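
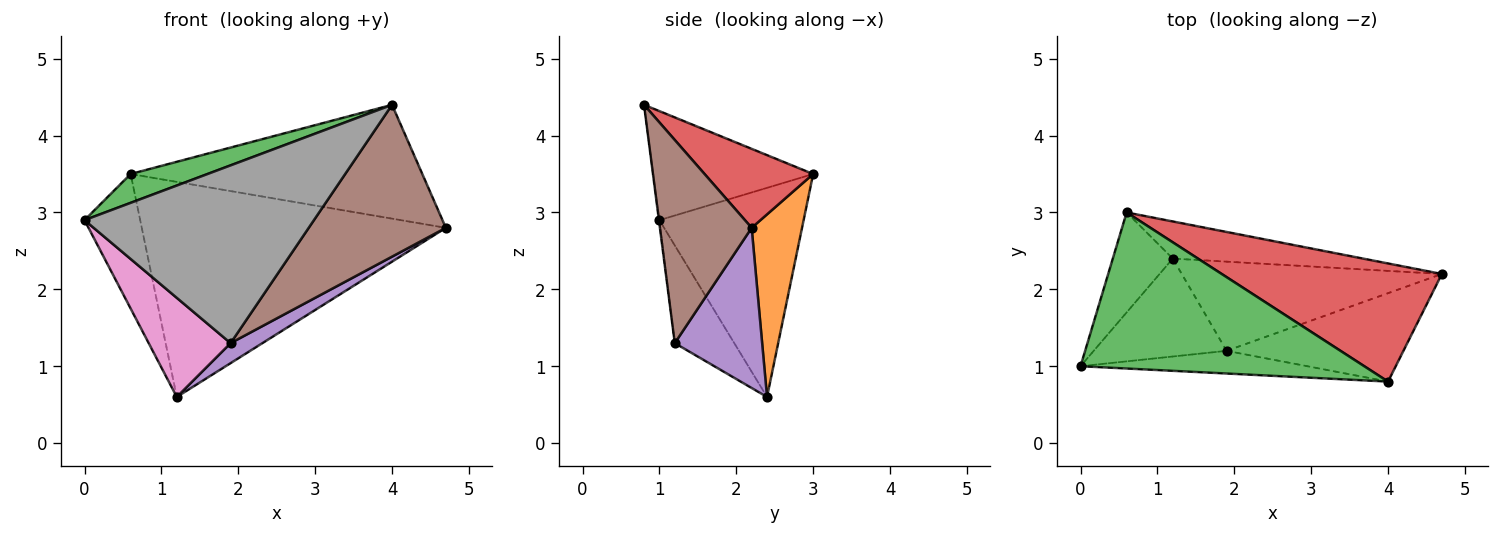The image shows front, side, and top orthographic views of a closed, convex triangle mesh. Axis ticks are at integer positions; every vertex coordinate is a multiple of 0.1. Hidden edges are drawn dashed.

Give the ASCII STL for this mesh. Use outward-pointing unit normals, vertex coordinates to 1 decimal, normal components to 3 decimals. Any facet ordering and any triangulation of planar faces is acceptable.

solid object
 facet normal -0.901 0.348 -0.258
  outer loop
   vertex 1.2 2.4 0.6
   vertex 0.0 1.0 2.9
   vertex 0.6 3.0 3.5
  endloop
 endfacet
 facet normal 0.161 0.973 -0.168
  outer loop
   vertex 1.2 2.4 0.6
   vertex 0.6 3.0 3.5
   vertex 4.7 2.2 2.8
  endloop
 endfacet
 facet normal -0.353 -0.170 0.920
  outer loop
   vertex 4.0 0.8 4.4
   vertex 0.6 3.0 3.5
   vertex 0.0 1.0 2.9
  endloop
 endfacet
 facet normal 0.250 0.672 0.697
  outer loop
   vertex 4.0 0.8 4.4
   vertex 4.7 2.2 2.8
   vertex 0.6 3.0 3.5
  endloop
 endfacet
 facet normal 0.515 -0.187 -0.836
  outer loop
   vertex 1.9 1.2 1.3
   vertex 1.2 2.4 0.6
   vertex 4.7 2.2 2.8
  endloop
 endfacet
 facet normal 0.501 -0.748 -0.436
  outer loop
   vertex 1.9 1.2 1.3
   vertex 4.7 2.2 2.8
   vertex 4.0 0.8 4.4
  endloop
 endfacet
 facet normal -0.459 -0.632 -0.624
  outer loop
   vertex 1.9 1.2 1.3
   vertex 0.0 1.0 2.9
   vertex 1.2 2.4 0.6
  endloop
 endfacet
 facet normal -0.002 -0.992 -0.127
  outer loop
   vertex 1.9 1.2 1.3
   vertex 4.0 0.8 4.4
   vertex 0.0 1.0 2.9
  endloop
 endfacet
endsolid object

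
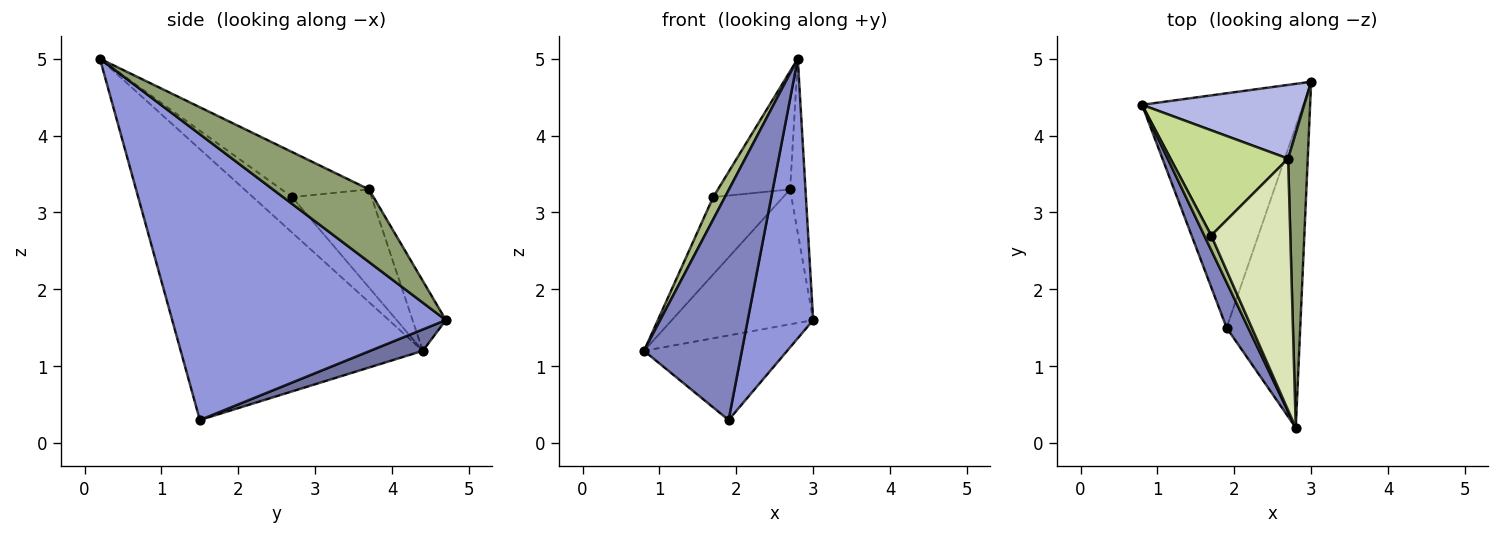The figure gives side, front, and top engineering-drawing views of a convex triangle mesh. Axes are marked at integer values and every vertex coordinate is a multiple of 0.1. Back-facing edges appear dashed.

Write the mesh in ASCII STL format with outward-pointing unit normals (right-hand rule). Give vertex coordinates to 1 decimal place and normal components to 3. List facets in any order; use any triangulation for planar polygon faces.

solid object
 facet normal 0.124 0.337 -0.933
  outer loop
   vertex 1.9 1.5 0.3
   vertex 0.8 4.4 1.2
   vertex 3.0 4.7 1.6
  endloop
 endfacet
 facet normal -0.925 -0.374 0.074
  outer loop
   vertex 1.9 1.5 0.3
   vertex 2.8 0.2 5.0
   vertex 0.8 4.4 1.2
  endloop
 endfacet
 facet normal 0.943 -0.226 -0.243
  outer loop
   vertex 1.9 1.5 0.3
   vertex 3.0 4.7 1.6
   vertex 2.8 0.2 5.0
  endloop
 endfacet
 facet normal -0.203 0.859 0.470
  outer loop
   vertex 2.7 3.7 3.3
   vertex 3.0 4.7 1.6
   vertex 0.8 4.4 1.2
  endloop
 endfacet
 facet normal 0.954 0.153 0.258
  outer loop
   vertex 2.7 3.7 3.3
   vertex 2.8 0.2 5.0
   vertex 3.0 4.7 1.6
  endloop
 endfacet
 facet normal -0.942 -0.282 0.184
  outer loop
   vertex 1.7 2.7 3.2
   vertex 0.8 4.4 1.2
   vertex 2.8 0.2 5.0
  endloop
 endfacet
 facet normal -0.558 0.491 0.669
  outer loop
   vertex 1.7 2.7 3.2
   vertex 2.7 3.7 3.3
   vertex 0.8 4.4 1.2
  endloop
 endfacet
 facet normal -0.458 0.378 0.805
  outer loop
   vertex 1.7 2.7 3.2
   vertex 2.8 0.2 5.0
   vertex 2.7 3.7 3.3
  endloop
 endfacet
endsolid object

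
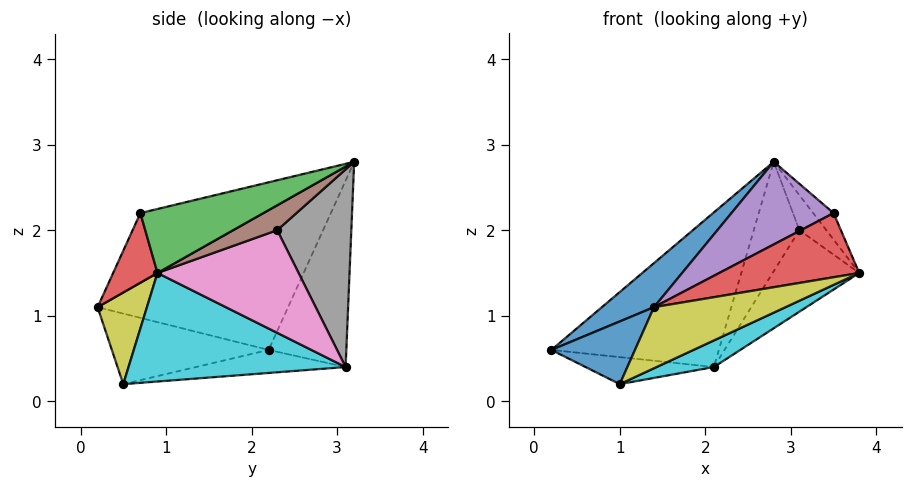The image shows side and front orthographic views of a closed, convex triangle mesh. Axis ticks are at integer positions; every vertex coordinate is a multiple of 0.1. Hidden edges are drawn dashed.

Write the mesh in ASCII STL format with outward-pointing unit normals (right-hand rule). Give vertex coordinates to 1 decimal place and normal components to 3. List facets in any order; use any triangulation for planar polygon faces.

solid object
 facet normal -0.600 -0.164 0.783
  outer loop
   vertex 1.4 0.2 1.1
   vertex 2.8 3.2 2.8
   vertex 0.2 2.2 0.6
  endloop
 endfacet
 facet normal -0.419 0.904 0.085
  outer loop
   vertex 2.1 3.1 0.4
   vertex 0.2 2.2 0.6
   vertex 2.8 3.2 2.8
  endloop
 endfacet
 facet normal 0.893 0.148 0.425
  outer loop
   vertex 3.5 0.7 2.2
   vertex 3.8 0.9 1.5
   vertex 2.8 3.2 2.8
  endloop
 endfacet
 facet normal 0.299 -0.944 -0.142
  outer loop
   vertex 3.5 0.7 2.2
   vertex 1.4 0.2 1.1
   vertex 3.8 0.9 1.5
  endloop
 endfacet
 facet normal -0.380 -0.315 0.869
  outer loop
   vertex 3.5 0.7 2.2
   vertex 2.8 3.2 2.8
   vertex 1.4 0.2 1.1
  endloop
 endfacet
 facet normal 0.824 0.504 -0.258
  outer loop
   vertex 3.1 2.3 2.0
   vertex 2.8 3.2 2.8
   vertex 3.8 0.9 1.5
  endloop
 endfacet
 facet normal 0.823 0.505 -0.262
  outer loop
   vertex 3.1 2.3 2.0
   vertex 3.8 0.9 1.5
   vertex 2.1 3.1 0.4
  endloop
 endfacet
 facet normal 0.822 0.506 -0.261
  outer loop
   vertex 3.1 2.3 2.0
   vertex 2.1 3.1 0.4
   vertex 2.8 3.2 2.8
  endloop
 endfacet
 facet normal 0.318 -0.848 -0.424
  outer loop
   vertex 1.0 0.5 0.2
   vertex 3.8 0.9 1.5
   vertex 1.4 0.2 1.1
  endloop
 endfacet
 facet normal 0.432 -0.114 -0.895
  outer loop
   vertex 1.0 0.5 0.2
   vertex 2.1 3.1 0.4
   vertex 3.8 0.9 1.5
  endloop
 endfacet
 facet normal -0.859 -0.458 0.229
  outer loop
   vertex 1.0 0.5 0.2
   vertex 1.4 0.2 1.1
   vertex 0.2 2.2 0.6
  endloop
 endfacet
 facet normal -0.173 0.148 -0.974
  outer loop
   vertex 1.0 0.5 0.2
   vertex 0.2 2.2 0.6
   vertex 2.1 3.1 0.4
  endloop
 endfacet
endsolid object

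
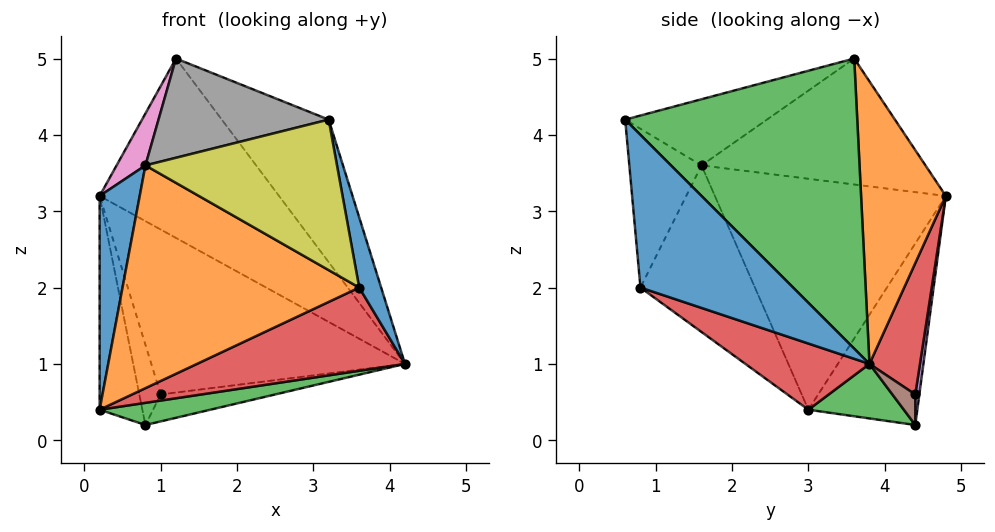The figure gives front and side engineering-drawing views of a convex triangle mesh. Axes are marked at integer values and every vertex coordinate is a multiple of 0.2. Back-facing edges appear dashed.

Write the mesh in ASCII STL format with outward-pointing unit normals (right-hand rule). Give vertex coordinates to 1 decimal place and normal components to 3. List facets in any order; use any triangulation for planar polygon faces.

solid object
 facet normal 0.976 -0.140 0.165
  outer loop
   vertex 3.6 0.8 2.0
   vertex 4.2 3.8 1.0
   vertex 3.2 0.6 4.2
  endloop
 endfacet
 facet normal 0.401 0.849 0.343
  outer loop
   vertex 1.2 3.6 5.0
   vertex 4.2 3.8 1.0
   vertex 0.2 4.8 3.2
  endloop
 endfacet
 facet normal 0.743 0.342 0.575
  outer loop
   vertex 1.2 3.6 5.0
   vertex 3.2 0.6 4.2
   vertex 4.2 3.8 1.0
  endloop
 endfacet
 facet normal 0.194 0.977 -0.090
  outer loop
   vertex 1.0 4.4 0.6
   vertex 0.2 4.8 3.2
   vertex 4.2 3.8 1.0
  endloop
 endfacet
 facet normal 0.186 0.978 -0.093
  outer loop
   vertex 1.0 4.4 0.6
   vertex 0.8 4.4 0.2
   vertex 0.2 4.8 3.2
  endloop
 endfacet
 facet normal 0.195 0.976 -0.098
  outer loop
   vertex 1.0 4.4 0.6
   vertex 4.2 3.8 1.0
   vertex 0.8 4.4 0.2
  endloop
 endfacet
 facet normal -0.899 -0.116 0.422
  outer loop
   vertex 0.8 1.6 3.6
   vertex 1.2 3.6 5.0
   vertex 0.2 4.8 3.2
  endloop
 endfacet
 facet normal -0.394 -0.473 0.788
  outer loop
   vertex 0.8 1.6 3.6
   vertex 3.2 0.6 4.2
   vertex 1.2 3.6 5.0
  endloop
 endfacet
 facet normal -0.349 -0.926 -0.148
  outer loop
   vertex 0.8 1.6 3.6
   vertex 3.6 0.8 2.0
   vertex 3.2 0.6 4.2
  endloop
 endfacet
 facet normal -0.906 0.356 -0.229
  outer loop
   vertex 0.2 3.0 0.4
   vertex 0.2 4.8 3.2
   vertex 0.8 4.4 0.2
  endloop
 endfacet
 facet normal -0.979 -0.170 0.109
  outer loop
   vertex 0.2 3.0 0.4
   vertex 0.8 1.6 3.6
   vertex 0.2 4.8 3.2
  endloop
 endfacet
 facet normal -0.416 -0.859 -0.298
  outer loop
   vertex 0.2 3.0 0.4
   vertex 3.6 0.8 2.0
   vertex 0.8 1.6 3.6
  endloop
 endfacet
 facet normal 0.187 -0.217 -0.958
  outer loop
   vertex 0.2 3.0 0.4
   vertex 0.8 4.4 0.2
   vertex 4.2 3.8 1.0
  endloop
 endfacet
 facet normal 0.207 -0.346 -0.915
  outer loop
   vertex 0.2 3.0 0.4
   vertex 4.2 3.8 1.0
   vertex 3.6 0.8 2.0
  endloop
 endfacet
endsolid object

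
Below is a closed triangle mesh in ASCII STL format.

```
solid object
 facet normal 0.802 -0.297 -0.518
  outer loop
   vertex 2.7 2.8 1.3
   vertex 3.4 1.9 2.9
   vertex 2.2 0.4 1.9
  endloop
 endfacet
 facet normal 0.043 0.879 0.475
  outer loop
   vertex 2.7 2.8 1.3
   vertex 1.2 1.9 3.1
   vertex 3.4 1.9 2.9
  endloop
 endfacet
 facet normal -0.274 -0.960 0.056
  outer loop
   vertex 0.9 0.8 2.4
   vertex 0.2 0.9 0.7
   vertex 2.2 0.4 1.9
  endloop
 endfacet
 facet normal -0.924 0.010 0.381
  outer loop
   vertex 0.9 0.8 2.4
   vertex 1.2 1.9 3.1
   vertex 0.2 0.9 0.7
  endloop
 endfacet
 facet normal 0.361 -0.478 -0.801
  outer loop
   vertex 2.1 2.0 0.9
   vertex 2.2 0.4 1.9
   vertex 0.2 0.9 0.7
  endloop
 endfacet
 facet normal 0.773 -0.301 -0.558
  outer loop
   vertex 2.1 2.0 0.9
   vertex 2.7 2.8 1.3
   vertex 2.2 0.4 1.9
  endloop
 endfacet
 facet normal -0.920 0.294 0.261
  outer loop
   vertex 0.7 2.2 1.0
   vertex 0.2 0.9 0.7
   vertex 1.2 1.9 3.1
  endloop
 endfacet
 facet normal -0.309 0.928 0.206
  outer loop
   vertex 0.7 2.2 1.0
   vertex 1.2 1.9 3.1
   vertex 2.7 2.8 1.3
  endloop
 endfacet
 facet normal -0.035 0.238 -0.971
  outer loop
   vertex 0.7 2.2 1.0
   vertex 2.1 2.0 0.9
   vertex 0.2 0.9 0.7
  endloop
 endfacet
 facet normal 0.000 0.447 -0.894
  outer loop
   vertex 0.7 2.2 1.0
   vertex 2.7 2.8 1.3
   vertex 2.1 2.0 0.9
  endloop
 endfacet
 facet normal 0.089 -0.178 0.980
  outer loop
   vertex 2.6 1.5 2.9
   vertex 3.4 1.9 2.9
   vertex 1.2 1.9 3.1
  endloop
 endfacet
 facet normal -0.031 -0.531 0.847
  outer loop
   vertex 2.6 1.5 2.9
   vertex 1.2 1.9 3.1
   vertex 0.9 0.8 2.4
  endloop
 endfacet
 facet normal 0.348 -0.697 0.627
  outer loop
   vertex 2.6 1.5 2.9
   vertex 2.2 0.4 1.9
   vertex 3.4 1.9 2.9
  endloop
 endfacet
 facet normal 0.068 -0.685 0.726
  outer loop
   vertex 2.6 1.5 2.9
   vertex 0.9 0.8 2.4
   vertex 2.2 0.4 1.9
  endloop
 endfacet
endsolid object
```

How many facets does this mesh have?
14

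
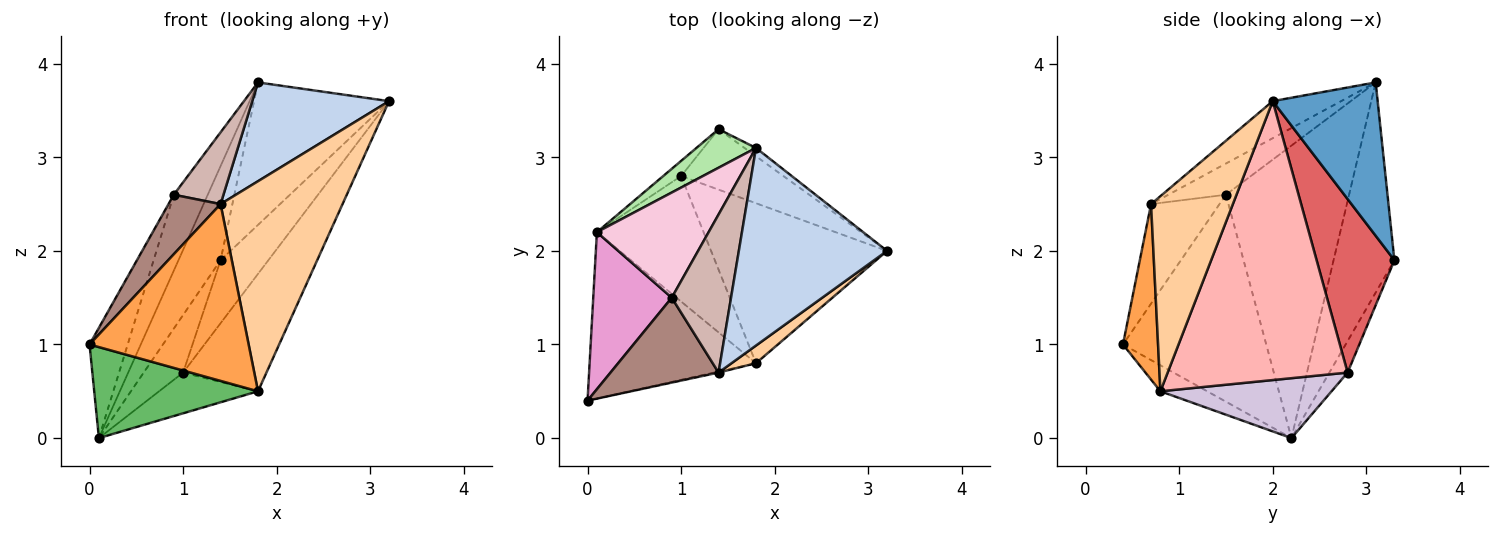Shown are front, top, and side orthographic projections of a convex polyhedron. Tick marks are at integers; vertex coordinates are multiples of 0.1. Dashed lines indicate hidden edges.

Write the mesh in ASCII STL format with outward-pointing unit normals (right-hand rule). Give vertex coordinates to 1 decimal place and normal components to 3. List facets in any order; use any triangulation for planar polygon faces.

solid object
 facet normal 0.613 0.789 -0.046
  outer loop
   vertex 1.8 3.1 3.8
   vertex 3.2 2.0 3.6
   vertex 1.4 3.3 1.9
  endloop
 endfacet
 facet normal -0.218 -0.436 0.873
  outer loop
   vertex 1.4 0.7 2.5
   vertex 3.2 2.0 3.6
   vertex 1.8 3.1 3.8
  endloop
 endfacet
 facet normal 0.215 -0.977 -0.006
  outer loop
   vertex 1.4 0.7 2.5
   vertex 0.0 0.4 1.0
   vertex 1.8 0.8 0.5
  endloop
 endfacet
 facet normal 0.556 -0.828 0.070
  outer loop
   vertex 1.4 0.7 2.5
   vertex 1.8 0.8 0.5
   vertex 3.2 2.0 3.6
  endloop
 endfacet
 facet normal -0.136 -0.475 -0.869
  outer loop
   vertex 0.1 2.2 0.0
   vertex 1.8 0.8 0.5
   vertex 0.0 0.4 1.0
  endloop
 endfacet
 facet normal -0.801 0.554 0.227
  outer loop
   vertex 0.1 2.2 0.0
   vertex 1.8 3.1 3.8
   vertex 1.4 3.3 1.9
  endloop
 endfacet
 facet normal 0.762 0.468 -0.449
  outer loop
   vertex 1.0 2.8 0.7
   vertex 1.4 3.3 1.9
   vertex 3.2 2.0 3.6
  endloop
 endfacet
 facet normal 0.788 0.365 -0.497
  outer loop
   vertex 1.0 2.8 0.7
   vertex 3.2 2.0 3.6
   vertex 1.8 0.8 0.5
  endloop
 endfacet
 facet normal -0.408 0.883 -0.232
  outer loop
   vertex 1.0 2.8 0.7
   vertex 0.1 2.2 0.0
   vertex 1.4 3.3 1.9
  endloop
 endfacet
 facet normal 0.471 0.272 -0.839
  outer loop
   vertex 1.0 2.8 0.7
   vertex 1.8 0.8 0.5
   vertex 0.1 2.2 0.0
  endloop
 endfacet
 facet normal -0.602 -0.458 0.654
  outer loop
   vertex 0.9 1.5 2.6
   vertex 0.0 0.4 1.0
   vertex 1.4 0.7 2.5
  endloop
 endfacet
 facet normal -0.432 -0.373 0.821
  outer loop
   vertex 0.9 1.5 2.6
   vertex 1.4 0.7 2.5
   vertex 1.8 3.1 3.8
  endloop
 endfacet
 facet normal -0.907 0.242 0.344
  outer loop
   vertex 0.9 1.5 2.6
   vertex 0.1 2.2 0.0
   vertex 0.0 0.4 1.0
  endloop
 endfacet
 facet normal -0.905 0.250 0.346
  outer loop
   vertex 0.9 1.5 2.6
   vertex 1.8 3.1 3.8
   vertex 0.1 2.2 0.0
  endloop
 endfacet
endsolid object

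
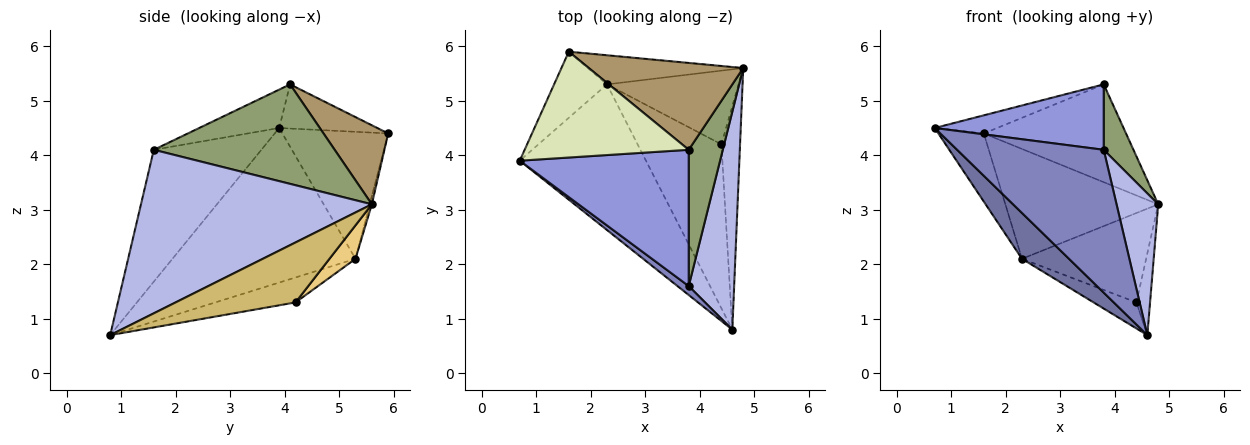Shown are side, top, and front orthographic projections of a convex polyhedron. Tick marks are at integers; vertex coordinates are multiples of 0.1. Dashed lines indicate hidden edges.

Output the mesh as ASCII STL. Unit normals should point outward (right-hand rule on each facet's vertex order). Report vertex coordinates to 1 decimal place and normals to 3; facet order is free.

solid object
 facet normal -0.760 -0.195 -0.620
  outer loop
   vertex 2.3 5.3 2.1
   vertex 4.6 0.8 0.7
   vertex 0.7 3.9 4.5
  endloop
 endfacet
 facet normal -0.591 -0.805 0.050
  outer loop
   vertex 3.8 1.6 4.1
   vertex 0.7 3.9 4.5
   vertex 4.6 0.8 0.7
  endloop
 endfacet
 facet normal -0.201 -0.424 0.883
  outer loop
   vertex 3.8 1.6 4.1
   vertex 3.8 4.1 5.3
   vertex 0.7 3.9 4.5
  endloop
 endfacet
 facet normal 0.949 -0.171 0.264
  outer loop
   vertex 3.8 1.6 4.1
   vertex 4.6 0.8 0.7
   vertex 4.8 5.6 3.1
  endloop
 endfacet
 facet normal 0.935 -0.154 0.320
  outer loop
   vertex 3.8 1.6 4.1
   vertex 4.8 5.6 3.1
   vertex 3.8 4.1 5.3
  endloop
 endfacet
 facet normal -0.858 0.368 -0.357
  outer loop
   vertex 1.6 5.9 4.4
   vertex 2.3 5.3 2.1
   vertex 0.7 3.9 4.5
  endloop
 endfacet
 facet normal -0.013 0.967 -0.256
  outer loop
   vertex 1.6 5.9 4.4
   vertex 4.8 5.6 3.1
   vertex 2.3 5.3 2.1
  endloop
 endfacet
 facet normal -0.256 0.163 0.953
  outer loop
   vertex 1.6 5.9 4.4
   vertex 0.7 3.9 4.5
   vertex 3.8 4.1 5.3
  endloop
 endfacet
 facet normal 0.322 0.708 0.629
  outer loop
   vertex 1.6 5.9 4.4
   vertex 3.8 4.1 5.3
   vertex 4.8 5.6 3.1
  endloop
 endfacet
 facet normal 0.949 0.108 -0.295
  outer loop
   vertex 4.4 4.2 1.3
   vertex 4.8 5.6 3.1
   vertex 4.6 0.8 0.7
  endloop
 endfacet
 facet normal 0.160 0.762 -0.628
  outer loop
   vertex 4.4 4.2 1.3
   vertex 2.3 5.3 2.1
   vertex 4.8 5.6 3.1
  endloop
 endfacet
 facet normal -0.282 0.151 -0.948
  outer loop
   vertex 4.4 4.2 1.3
   vertex 4.6 0.8 0.7
   vertex 2.3 5.3 2.1
  endloop
 endfacet
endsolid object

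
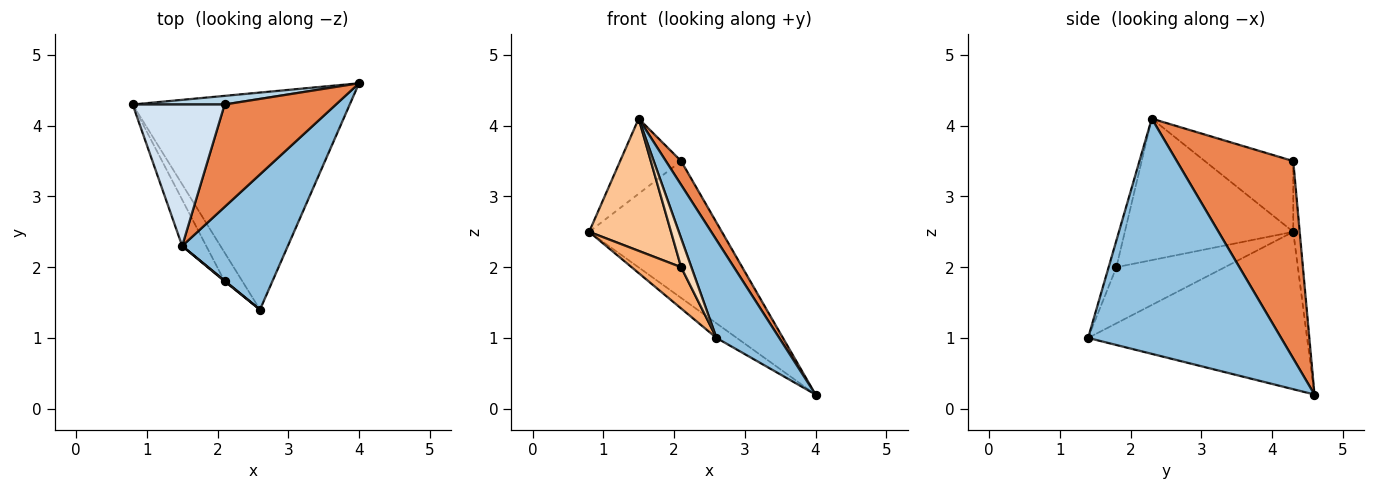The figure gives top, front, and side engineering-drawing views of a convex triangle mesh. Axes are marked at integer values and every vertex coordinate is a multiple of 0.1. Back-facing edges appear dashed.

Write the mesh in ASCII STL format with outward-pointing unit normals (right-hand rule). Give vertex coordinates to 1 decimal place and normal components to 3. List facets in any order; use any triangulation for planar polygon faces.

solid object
 facet normal -0.586 0.054 -0.808
  outer loop
   vertex 2.6 1.4 1.0
   vertex 0.8 4.3 2.5
   vertex 4.0 4.6 0.2
  endloop
 endfacet
 facet normal 0.875 -0.284 0.393
  outer loop
   vertex 1.5 2.3 4.1
   vertex 2.6 1.4 1.0
   vertex 4.0 4.6 0.2
  endloop
 endfacet
 facet normal -0.048 0.997 0.063
  outer loop
   vertex 2.1 4.3 3.5
   vertex 4.0 4.6 0.2
   vertex 0.8 4.3 2.5
  endloop
 endfacet
 facet normal -0.562 0.388 0.731
  outer loop
   vertex 2.1 4.3 3.5
   vertex 0.8 4.3 2.5
   vertex 1.5 2.3 4.1
  endloop
 endfacet
 facet normal 0.865 -0.113 0.488
  outer loop
   vertex 2.1 4.3 3.5
   vertex 1.5 2.3 4.1
   vertex 4.0 4.6 0.2
  endloop
 endfacet
 facet normal -0.874 -0.399 -0.277
  outer loop
   vertex 2.1 1.8 2.0
   vertex 0.8 4.3 2.5
   vertex 2.6 1.4 1.0
  endloop
 endfacet
 facet normal -0.889 -0.432 -0.151
  outer loop
   vertex 2.1 1.8 2.0
   vertex 1.5 2.3 4.1
   vertex 0.8 4.3 2.5
  endloop
 endfacet
 facet normal -0.603 -0.798 0.018
  outer loop
   vertex 2.1 1.8 2.0
   vertex 2.6 1.4 1.0
   vertex 1.5 2.3 4.1
  endloop
 endfacet
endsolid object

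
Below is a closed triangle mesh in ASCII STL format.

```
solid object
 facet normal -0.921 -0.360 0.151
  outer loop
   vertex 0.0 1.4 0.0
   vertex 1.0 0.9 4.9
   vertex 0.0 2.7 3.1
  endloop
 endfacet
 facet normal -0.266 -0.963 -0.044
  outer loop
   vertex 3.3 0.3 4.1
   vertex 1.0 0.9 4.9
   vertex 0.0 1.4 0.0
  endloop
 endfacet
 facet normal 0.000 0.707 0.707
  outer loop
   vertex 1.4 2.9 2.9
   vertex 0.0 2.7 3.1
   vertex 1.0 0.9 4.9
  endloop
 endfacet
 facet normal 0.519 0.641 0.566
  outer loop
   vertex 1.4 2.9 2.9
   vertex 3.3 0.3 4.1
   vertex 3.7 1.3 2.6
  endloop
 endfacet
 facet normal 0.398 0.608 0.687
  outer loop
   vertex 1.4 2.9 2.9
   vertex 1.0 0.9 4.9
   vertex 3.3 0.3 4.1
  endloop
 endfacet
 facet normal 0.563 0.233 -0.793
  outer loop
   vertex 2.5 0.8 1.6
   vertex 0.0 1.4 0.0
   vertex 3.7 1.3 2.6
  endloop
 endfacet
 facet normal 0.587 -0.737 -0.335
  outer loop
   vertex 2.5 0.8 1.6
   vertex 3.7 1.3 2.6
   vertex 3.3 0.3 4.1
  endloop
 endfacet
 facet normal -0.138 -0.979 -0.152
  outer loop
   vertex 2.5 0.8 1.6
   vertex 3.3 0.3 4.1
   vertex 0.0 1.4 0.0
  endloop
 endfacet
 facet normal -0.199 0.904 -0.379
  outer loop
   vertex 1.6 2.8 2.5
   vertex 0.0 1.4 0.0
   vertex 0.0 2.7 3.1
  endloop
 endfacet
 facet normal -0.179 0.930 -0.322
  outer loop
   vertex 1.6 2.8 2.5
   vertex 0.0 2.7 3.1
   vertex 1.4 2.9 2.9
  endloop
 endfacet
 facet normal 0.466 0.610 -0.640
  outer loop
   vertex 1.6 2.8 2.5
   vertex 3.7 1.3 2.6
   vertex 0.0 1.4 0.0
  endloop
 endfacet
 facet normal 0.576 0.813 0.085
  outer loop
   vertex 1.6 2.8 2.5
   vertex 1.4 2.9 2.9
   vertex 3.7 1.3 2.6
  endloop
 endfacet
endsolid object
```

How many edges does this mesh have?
18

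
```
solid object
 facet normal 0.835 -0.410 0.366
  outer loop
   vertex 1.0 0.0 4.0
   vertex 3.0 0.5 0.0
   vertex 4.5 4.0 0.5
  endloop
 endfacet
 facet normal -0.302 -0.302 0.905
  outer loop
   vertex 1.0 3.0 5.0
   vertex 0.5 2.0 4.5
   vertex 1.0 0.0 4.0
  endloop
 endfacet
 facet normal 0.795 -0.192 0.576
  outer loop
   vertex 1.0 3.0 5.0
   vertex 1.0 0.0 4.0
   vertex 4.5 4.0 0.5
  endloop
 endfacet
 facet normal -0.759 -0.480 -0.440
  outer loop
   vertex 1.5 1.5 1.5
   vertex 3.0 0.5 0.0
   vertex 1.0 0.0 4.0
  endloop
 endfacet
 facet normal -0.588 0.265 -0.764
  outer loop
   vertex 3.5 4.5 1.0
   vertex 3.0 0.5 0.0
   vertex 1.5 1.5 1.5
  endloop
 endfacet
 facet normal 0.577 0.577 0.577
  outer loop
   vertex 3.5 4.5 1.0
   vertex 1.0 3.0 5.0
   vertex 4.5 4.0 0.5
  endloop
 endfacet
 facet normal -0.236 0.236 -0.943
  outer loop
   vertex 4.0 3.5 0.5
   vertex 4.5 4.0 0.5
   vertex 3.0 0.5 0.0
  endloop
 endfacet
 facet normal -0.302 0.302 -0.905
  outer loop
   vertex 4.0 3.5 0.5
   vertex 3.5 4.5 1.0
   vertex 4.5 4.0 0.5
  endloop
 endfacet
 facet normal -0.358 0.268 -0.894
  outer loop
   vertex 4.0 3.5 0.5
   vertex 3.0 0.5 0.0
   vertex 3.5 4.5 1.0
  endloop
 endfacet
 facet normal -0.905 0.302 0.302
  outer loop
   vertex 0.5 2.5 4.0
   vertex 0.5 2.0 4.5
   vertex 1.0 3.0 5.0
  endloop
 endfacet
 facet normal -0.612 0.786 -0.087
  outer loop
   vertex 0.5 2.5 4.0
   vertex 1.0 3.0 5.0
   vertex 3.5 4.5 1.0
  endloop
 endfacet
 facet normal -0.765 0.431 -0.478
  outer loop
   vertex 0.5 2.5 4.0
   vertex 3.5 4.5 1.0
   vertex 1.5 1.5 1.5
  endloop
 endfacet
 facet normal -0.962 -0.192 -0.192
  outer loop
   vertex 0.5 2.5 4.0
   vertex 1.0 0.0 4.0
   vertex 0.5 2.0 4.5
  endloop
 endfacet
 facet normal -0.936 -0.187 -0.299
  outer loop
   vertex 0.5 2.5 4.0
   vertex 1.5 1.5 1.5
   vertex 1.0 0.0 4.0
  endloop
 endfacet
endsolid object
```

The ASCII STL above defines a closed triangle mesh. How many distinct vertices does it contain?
9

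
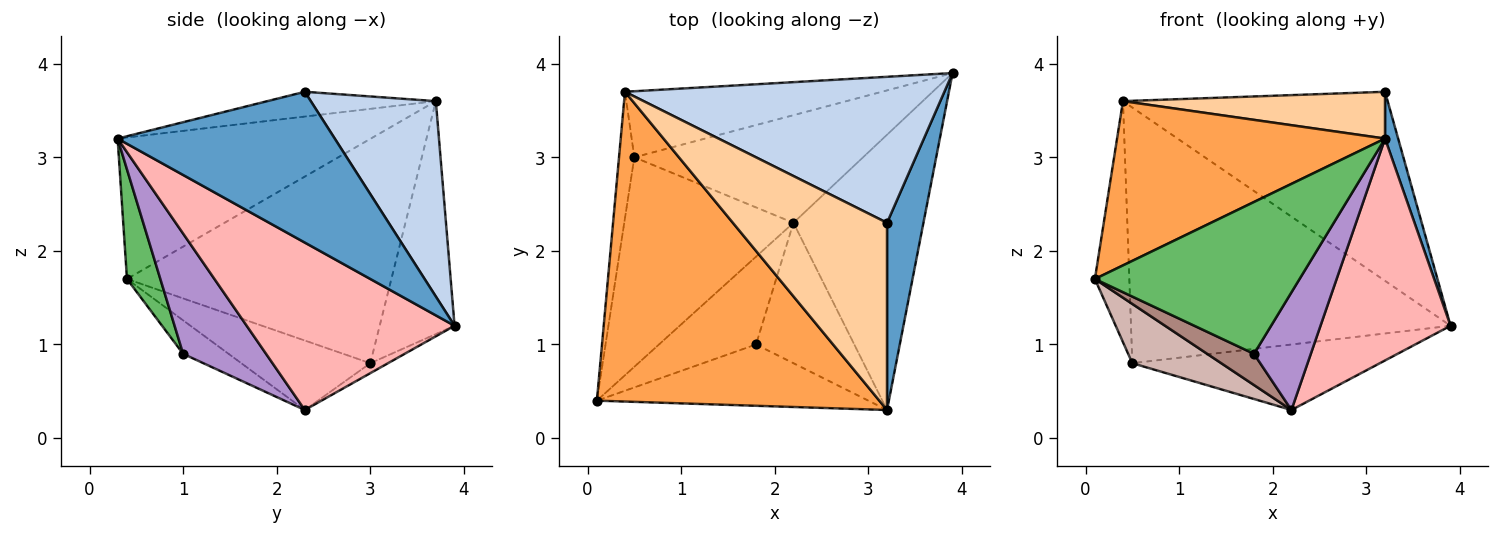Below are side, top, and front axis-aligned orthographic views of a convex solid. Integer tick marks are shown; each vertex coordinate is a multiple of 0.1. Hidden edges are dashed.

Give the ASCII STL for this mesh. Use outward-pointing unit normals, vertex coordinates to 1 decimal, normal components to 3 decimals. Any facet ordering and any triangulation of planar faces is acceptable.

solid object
 facet normal 0.970 -0.059 0.234
  outer loop
   vertex 3.2 2.3 3.7
   vertex 3.2 0.3 3.2
   vertex 3.9 3.9 1.2
  endloop
 endfacet
 facet normal 0.350 0.741 0.573
  outer loop
   vertex 0.4 3.7 3.6
   vertex 3.2 2.3 3.7
   vertex 3.9 3.9 1.2
  endloop
 endfacet
 facet normal -0.405 -0.428 0.808
  outer loop
   vertex 0.4 3.7 3.6
   vertex 0.1 0.4 1.7
   vertex 3.2 0.3 3.2
  endloop
 endfacet
 facet normal -0.154 -0.240 0.959
  outer loop
   vertex 0.4 3.7 3.6
   vertex 3.2 0.3 3.2
   vertex 3.2 2.3 3.7
  endloop
 endfacet
 facet normal 0.149 -0.917 -0.370
  outer loop
   vertex 1.8 1.0 0.9
   vertex 3.2 0.3 3.2
   vertex 0.1 0.4 1.7
  endloop
 endfacet
 facet normal -0.989 0.129 -0.068
  outer loop
   vertex 0.5 3.0 0.8
   vertex 0.1 0.4 1.7
   vertex 0.4 3.7 3.6
  endloop
 endfacet
 facet normal -0.221 0.944 -0.244
  outer loop
   vertex 0.5 3.0 0.8
   vertex 0.4 3.7 3.6
   vertex 3.9 3.9 1.2
  endloop
 endfacet
 facet normal 0.708 -0.443 -0.550
  outer loop
   vertex 2.2 2.3 0.3
   vertex 3.9 3.9 1.2
   vertex 3.2 0.3 3.2
  endloop
 endfacet
 facet normal 0.684 -0.469 -0.559
  outer loop
   vertex 2.2 2.3 0.3
   vertex 3.2 0.3 3.2
   vertex 1.8 1.0 0.9
  endloop
 endfacet
 facet normal -0.037 0.520 -0.854
  outer loop
   vertex 2.2 2.3 0.3
   vertex 0.5 3.0 0.8
   vertex 3.9 3.9 1.2
  endloop
 endfacet
 facet normal -0.309 -0.318 -0.896
  outer loop
   vertex 2.2 2.3 0.3
   vertex 1.8 1.0 0.9
   vertex 0.1 0.4 1.7
  endloop
 endfacet
 facet normal -0.367 -0.253 -0.895
  outer loop
   vertex 2.2 2.3 0.3
   vertex 0.1 0.4 1.7
   vertex 0.5 3.0 0.8
  endloop
 endfacet
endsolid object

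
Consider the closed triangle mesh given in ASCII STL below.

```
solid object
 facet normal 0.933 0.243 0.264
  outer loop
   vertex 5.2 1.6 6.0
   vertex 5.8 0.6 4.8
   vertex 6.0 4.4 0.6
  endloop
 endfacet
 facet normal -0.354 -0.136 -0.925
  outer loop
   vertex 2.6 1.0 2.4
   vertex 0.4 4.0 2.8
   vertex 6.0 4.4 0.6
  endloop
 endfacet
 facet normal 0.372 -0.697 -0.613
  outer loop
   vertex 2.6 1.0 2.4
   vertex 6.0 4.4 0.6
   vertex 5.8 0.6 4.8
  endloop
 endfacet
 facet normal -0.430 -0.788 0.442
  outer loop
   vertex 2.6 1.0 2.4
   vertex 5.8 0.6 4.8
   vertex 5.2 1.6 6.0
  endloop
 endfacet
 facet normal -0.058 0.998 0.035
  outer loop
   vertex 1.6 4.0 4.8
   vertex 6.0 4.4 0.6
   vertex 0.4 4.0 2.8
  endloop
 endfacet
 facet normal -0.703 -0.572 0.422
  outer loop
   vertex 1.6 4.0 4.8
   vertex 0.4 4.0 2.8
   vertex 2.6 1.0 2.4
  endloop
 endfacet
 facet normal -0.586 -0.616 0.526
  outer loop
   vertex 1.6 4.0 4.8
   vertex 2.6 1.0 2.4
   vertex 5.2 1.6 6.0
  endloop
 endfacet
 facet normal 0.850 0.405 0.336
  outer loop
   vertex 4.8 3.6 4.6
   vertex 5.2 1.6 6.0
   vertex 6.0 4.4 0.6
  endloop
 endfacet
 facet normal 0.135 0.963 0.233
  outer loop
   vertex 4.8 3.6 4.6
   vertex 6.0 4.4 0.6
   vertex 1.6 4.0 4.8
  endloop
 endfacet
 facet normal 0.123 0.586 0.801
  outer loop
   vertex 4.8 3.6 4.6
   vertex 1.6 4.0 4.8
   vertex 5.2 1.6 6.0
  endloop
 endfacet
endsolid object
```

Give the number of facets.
10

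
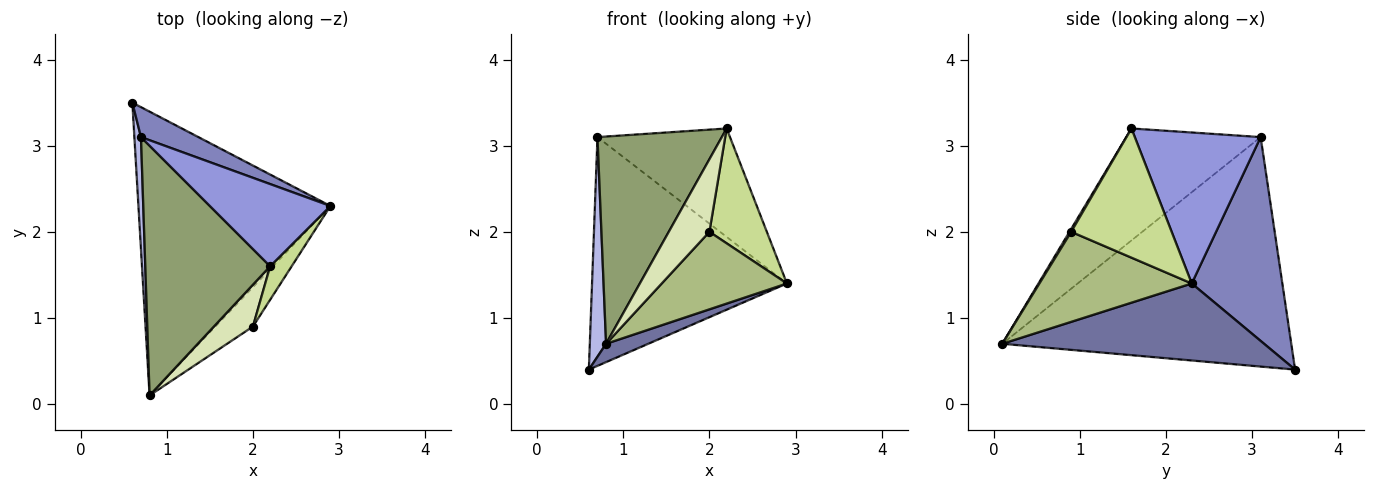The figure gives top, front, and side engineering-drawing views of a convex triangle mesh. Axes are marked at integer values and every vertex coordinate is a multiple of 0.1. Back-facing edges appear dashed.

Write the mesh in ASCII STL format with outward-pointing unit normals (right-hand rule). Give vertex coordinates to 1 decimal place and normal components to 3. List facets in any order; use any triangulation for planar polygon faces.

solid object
 facet normal 0.372 -0.060 -0.926
  outer loop
   vertex 0.8 0.1 0.7
   vertex 0.6 3.5 0.4
   vertex 2.9 2.3 1.4
  endloop
 endfacet
 facet normal 0.419 0.901 0.118
  outer loop
   vertex 0.7 3.1 3.1
   vertex 2.9 2.3 1.4
   vertex 0.6 3.5 0.4
  endloop
 endfacet
 facet normal 0.603 0.635 0.482
  outer loop
   vertex 0.7 3.1 3.1
   vertex 2.2 1.6 3.2
   vertex 2.9 2.3 1.4
  endloop
 endfacet
 facet normal -0.998 -0.056 0.029
  outer loop
   vertex 0.7 3.1 3.1
   vertex 0.6 3.5 0.4
   vertex 0.8 0.1 0.7
  endloop
 endfacet
 facet normal -0.568 -0.526 0.633
  outer loop
   vertex 0.7 3.1 3.1
   vertex 0.8 0.1 0.7
   vertex 2.2 1.6 3.2
  endloop
 endfacet
 facet normal 0.735 -0.604 -0.307
  outer loop
   vertex 2.0 0.9 2.0
   vertex 0.8 0.1 0.7
   vertex 2.9 2.3 1.4
  endloop
 endfacet
 facet normal 0.859 -0.491 0.143
  outer loop
   vertex 2.0 0.9 2.0
   vertex 2.9 2.3 1.4
   vertex 2.2 1.6 3.2
  endloop
 endfacet
 facet normal 0.037 -0.866 0.499
  outer loop
   vertex 2.0 0.9 2.0
   vertex 2.2 1.6 3.2
   vertex 0.8 0.1 0.7
  endloop
 endfacet
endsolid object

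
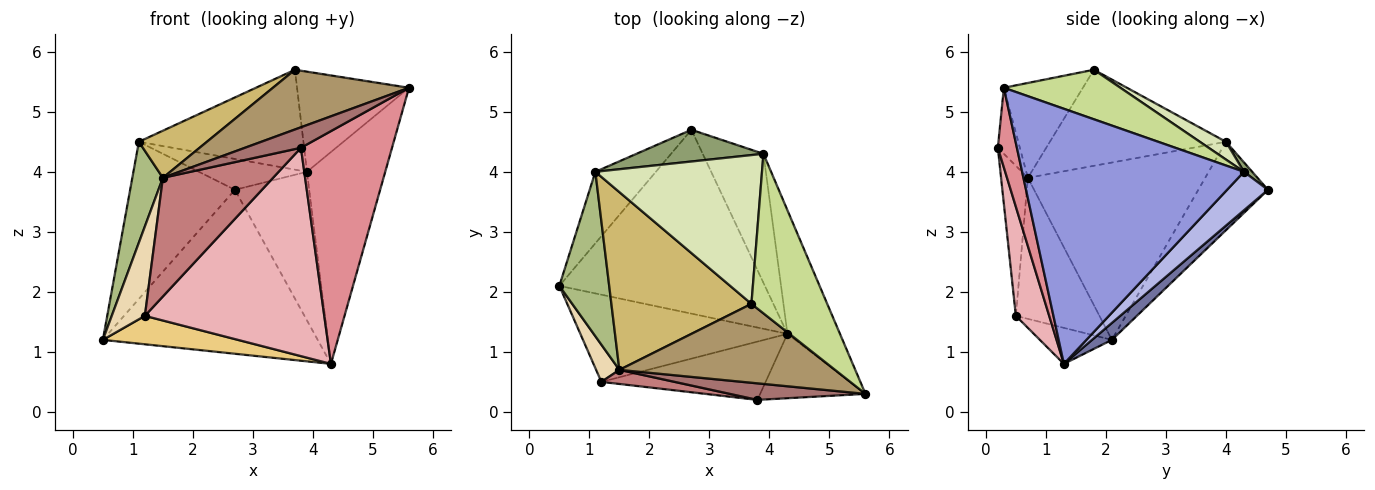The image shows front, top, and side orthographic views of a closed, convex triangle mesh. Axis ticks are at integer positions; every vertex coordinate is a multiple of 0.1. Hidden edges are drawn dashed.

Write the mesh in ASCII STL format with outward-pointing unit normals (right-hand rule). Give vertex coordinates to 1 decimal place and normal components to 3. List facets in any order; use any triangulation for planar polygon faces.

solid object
 facet normal 0.061 0.664 -0.745
  outer loop
   vertex 4.3 1.3 0.8
   vertex 0.5 2.1 1.2
   vertex 2.7 4.7 3.7
  endloop
 endfacet
 facet normal -0.518 0.779 -0.354
  outer loop
   vertex 1.1 4.0 4.5
   vertex 2.7 4.7 3.7
   vertex 0.5 2.1 1.2
  endloop
 endfacet
 facet normal 0.926 0.327 -0.191
  outer loop
   vertex 3.9 4.3 4.0
   vertex 5.6 0.3 5.4
   vertex 4.3 1.3 0.8
  endloop
 endfacet
 facet normal 0.384 0.697 -0.606
  outer loop
   vertex 3.9 4.3 4.0
   vertex 4.3 1.3 0.8
   vertex 2.7 4.7 3.7
  endloop
 endfacet
 facet normal 0.053 0.696 0.716
  outer loop
   vertex 3.9 4.3 4.0
   vertex 2.7 4.7 3.7
   vertex 1.1 4.0 4.5
  endloop
 endfacet
 facet normal -0.950 -0.164 0.267
  outer loop
   vertex 1.5 0.7 3.9
   vertex 1.1 4.0 4.5
   vertex 0.5 2.1 1.2
  endloop
 endfacet
 facet normal 0.484 0.465 0.741
  outer loop
   vertex 3.7 1.8 5.7
   vertex 5.6 0.3 5.4
   vertex 3.9 4.3 4.0
  endloop
 endfacet
 facet normal 0.088 0.555 0.827
  outer loop
   vertex 3.7 1.8 5.7
   vertex 3.9 4.3 4.0
   vertex 1.1 4.0 4.5
  endloop
 endfacet
 facet normal -0.331 -0.570 0.752
  outer loop
   vertex 3.7 1.8 5.7
   vertex 1.5 0.7 3.9
   vertex 5.6 0.3 5.4
  endloop
 endfacet
 facet normal -0.552 -0.213 0.806
  outer loop
   vertex 3.7 1.8 5.7
   vertex 1.1 4.0 4.5
   vertex 1.5 0.7 3.9
  endloop
 endfacet
 facet normal -0.163 -0.306 -0.938
  outer loop
   vertex 1.2 0.5 1.6
   vertex 0.5 2.1 1.2
   vertex 4.3 1.3 0.8
  endloop
 endfacet
 facet normal -0.919 -0.364 0.152
  outer loop
   vertex 1.2 0.5 1.6
   vertex 1.5 0.7 3.9
   vertex 0.5 2.1 1.2
  endloop
 endfacet
 facet normal -0.292 -0.744 0.601
  outer loop
   vertex 3.8 0.2 4.4
   vertex 5.6 0.3 5.4
   vertex 1.5 0.7 3.9
  endloop
 endfacet
 facet normal -0.235 -0.965 0.115
  outer loop
   vertex 3.8 0.2 4.4
   vertex 1.5 0.7 3.9
   vertex 1.2 0.5 1.6
  endloop
 endfacet
 facet normal 0.198 -0.945 -0.261
  outer loop
   vertex 3.8 0.2 4.4
   vertex 4.3 1.3 0.8
   vertex 5.6 0.3 5.4
  endloop
 endfacet
 facet normal 0.176 -0.948 -0.265
  outer loop
   vertex 3.8 0.2 4.4
   vertex 1.2 0.5 1.6
   vertex 4.3 1.3 0.8
  endloop
 endfacet
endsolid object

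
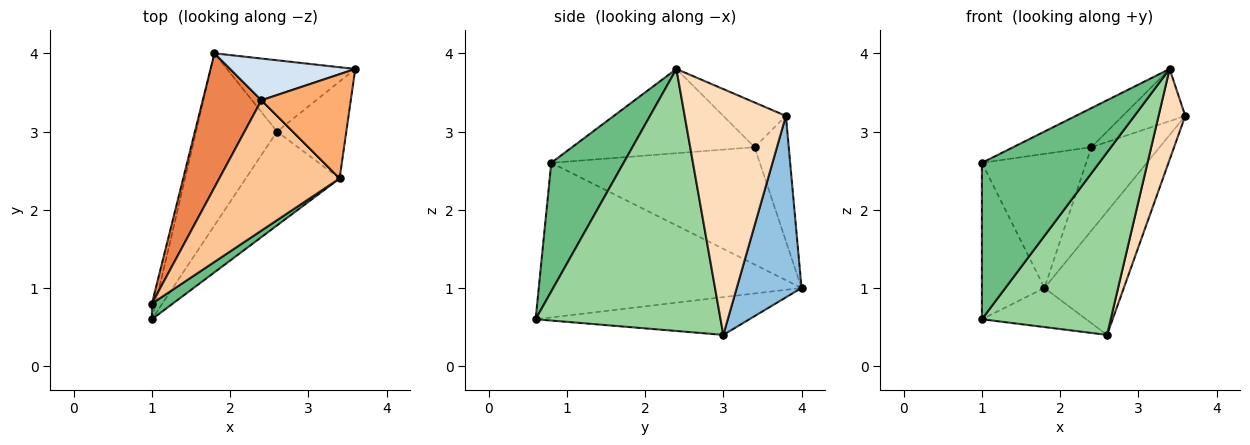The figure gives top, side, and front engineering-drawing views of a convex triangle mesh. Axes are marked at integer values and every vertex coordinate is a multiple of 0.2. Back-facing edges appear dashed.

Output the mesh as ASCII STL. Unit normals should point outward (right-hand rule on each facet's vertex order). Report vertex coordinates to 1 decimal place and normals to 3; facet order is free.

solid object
 facet normal -0.414 0.202 -0.888
  outer loop
   vertex 2.6 3.0 0.4
   vertex 1.0 0.6 0.6
   vertex 1.8 4.0 1.0
  endloop
 endfacet
 facet normal 0.578 0.707 -0.408
  outer loop
   vertex 2.6 3.0 0.4
   vertex 1.8 4.0 1.0
   vertex 3.6 3.8 3.2
  endloop
 endfacet
 facet normal -0.973 0.232 -0.023
  outer loop
   vertex 1.0 0.8 2.6
   vertex 1.8 4.0 1.0
   vertex 1.0 0.6 0.6
  endloop
 endfacet
 facet normal -0.408 0.816 0.408
  outer loop
   vertex 2.4 3.4 2.8
   vertex 3.6 3.8 3.2
   vertex 1.8 4.0 1.0
  endloop
 endfacet
 facet normal -0.816 0.408 0.408
  outer loop
   vertex 2.4 3.4 2.8
   vertex 1.8 4.0 1.0
   vertex 1.0 0.8 2.6
  endloop
 endfacet
 facet normal -0.408 0.408 0.816
  outer loop
   vertex 3.4 2.4 3.8
   vertex 3.6 3.8 3.2
   vertex 2.4 3.4 2.8
  endloop
 endfacet
 facet normal -0.557 0.239 0.796
  outer loop
   vertex 3.4 2.4 3.8
   vertex 2.4 3.4 2.8
   vertex 1.0 0.8 2.6
  endloop
 endfacet
 facet normal 0.933 -0.246 -0.263
  outer loop
   vertex 3.4 2.4 3.8
   vertex 2.6 3.0 0.4
   vertex 3.6 3.8 3.2
  endloop
 endfacet
 facet normal 0.523 -0.848 0.085
  outer loop
   vertex 3.4 2.4 3.8
   vertex 1.0 0.8 2.6
   vertex 1.0 0.6 0.6
  endloop
 endfacet
 facet normal 0.787 -0.548 -0.282
  outer loop
   vertex 3.4 2.4 3.8
   vertex 1.0 0.6 0.6
   vertex 2.6 3.0 0.4
  endloop
 endfacet
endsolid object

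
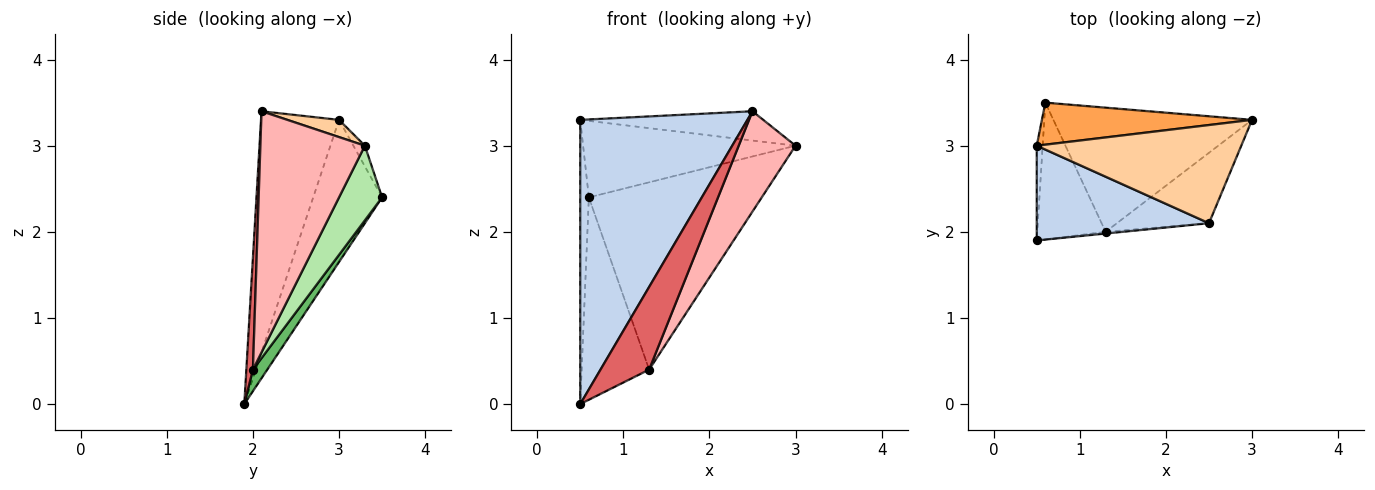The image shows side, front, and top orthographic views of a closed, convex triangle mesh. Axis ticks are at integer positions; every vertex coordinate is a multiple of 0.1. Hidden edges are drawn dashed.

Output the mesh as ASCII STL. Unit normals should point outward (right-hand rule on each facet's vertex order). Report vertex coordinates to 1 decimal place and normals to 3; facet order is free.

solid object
 facet normal -0.991 0.124 -0.041
  outer loop
   vertex 0.5 3.0 3.3
   vertex 0.6 3.5 2.4
   vertex 0.5 1.9 0.0
  endloop
 endfacet
 facet normal -0.405 -0.867 0.289
  outer loop
   vertex 0.5 3.0 3.3
   vertex 0.5 1.9 0.0
   vertex 2.5 2.1 3.4
  endloop
 endfacet
 facet normal -0.047 0.875 0.481
  outer loop
   vertex 0.5 3.0 3.3
   vertex 3.0 3.3 3.0
   vertex 0.6 3.5 2.4
  endloop
 endfacet
 facet normal 0.080 0.285 0.955
  outer loop
   vertex 0.5 3.0 3.3
   vertex 2.5 2.1 3.4
   vertex 3.0 3.3 3.0
  endloop
 endfacet
 facet normal 0.174 0.816 -0.551
  outer loop
   vertex 1.3 2.0 0.4
   vertex 0.5 1.9 0.0
   vertex 0.6 3.5 2.4
  endloop
 endfacet
 facet normal 0.203 0.816 -0.541
  outer loop
   vertex 1.3 2.0 0.4
   vertex 0.6 3.5 2.4
   vertex 3.0 3.3 3.0
  endloop
 endfacet
 facet normal 0.134 -0.991 -0.021
  outer loop
   vertex 1.3 2.0 0.4
   vertex 2.5 2.1 3.4
   vertex 0.5 1.9 0.0
  endloop
 endfacet
 facet normal 0.833 -0.453 -0.318
  outer loop
   vertex 1.3 2.0 0.4
   vertex 3.0 3.3 3.0
   vertex 2.5 2.1 3.4
  endloop
 endfacet
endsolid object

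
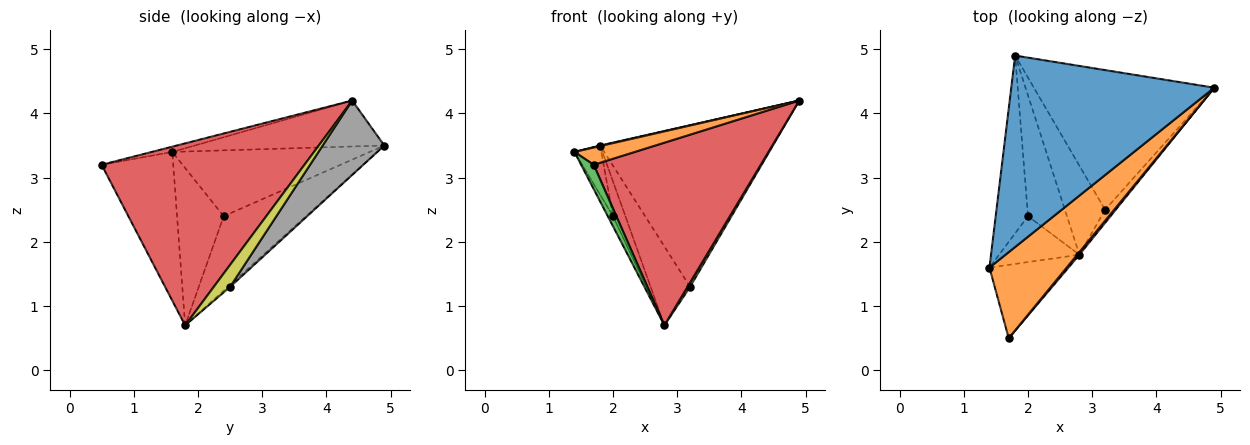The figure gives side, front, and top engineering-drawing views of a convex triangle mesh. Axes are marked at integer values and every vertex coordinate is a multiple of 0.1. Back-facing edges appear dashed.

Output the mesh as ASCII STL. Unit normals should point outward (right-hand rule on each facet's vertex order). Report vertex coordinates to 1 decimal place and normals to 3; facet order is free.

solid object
 facet normal -0.221 -0.003 0.975
  outer loop
   vertex 1.8 4.9 3.5
   vertex 1.4 1.6 3.4
   vertex 4.9 4.4 4.2
  endloop
 endfacet
 facet normal -0.067 -0.196 0.978
  outer loop
   vertex 1.7 0.5 3.2
   vertex 4.9 4.4 4.2
   vertex 1.4 1.6 3.4
  endloop
 endfacet
 facet normal -0.873 -0.154 -0.464
  outer loop
   vertex 1.7 0.5 3.2
   vertex 1.4 1.6 3.4
   vertex 2.8 1.8 0.7
  endloop
 endfacet
 facet normal 0.772 -0.636 0.009
  outer loop
   vertex 1.7 0.5 3.2
   vertex 2.8 1.8 0.7
   vertex 4.9 4.4 4.2
  endloop
 endfacet
 facet normal -0.891 0.121 -0.438
  outer loop
   vertex 2.0 2.4 2.4
   vertex 1.4 1.6 3.4
   vertex 1.8 4.9 3.5
  endloop
 endfacet
 facet normal -0.886 0.099 -0.452
  outer loop
   vertex 2.0 2.4 2.4
   vertex 2.8 1.8 0.7
   vertex 1.4 1.6 3.4
  endloop
 endfacet
 facet normal -0.878 0.132 -0.460
  outer loop
   vertex 2.0 2.4 2.4
   vertex 1.8 4.9 3.5
   vertex 2.8 1.8 0.7
  endloop
 endfacet
 facet normal 0.260 0.731 -0.631
  outer loop
   vertex 3.2 2.5 1.3
   vertex 1.8 4.9 3.5
   vertex 4.9 4.4 4.2
  endloop
 endfacet
 facet normal 0.892 -0.140 -0.431
  outer loop
   vertex 3.2 2.5 1.3
   vertex 4.9 4.4 4.2
   vertex 2.8 1.8 0.7
  endloop
 endfacet
 facet normal -0.039 0.663 -0.748
  outer loop
   vertex 3.2 2.5 1.3
   vertex 2.8 1.8 0.7
   vertex 1.8 4.9 3.5
  endloop
 endfacet
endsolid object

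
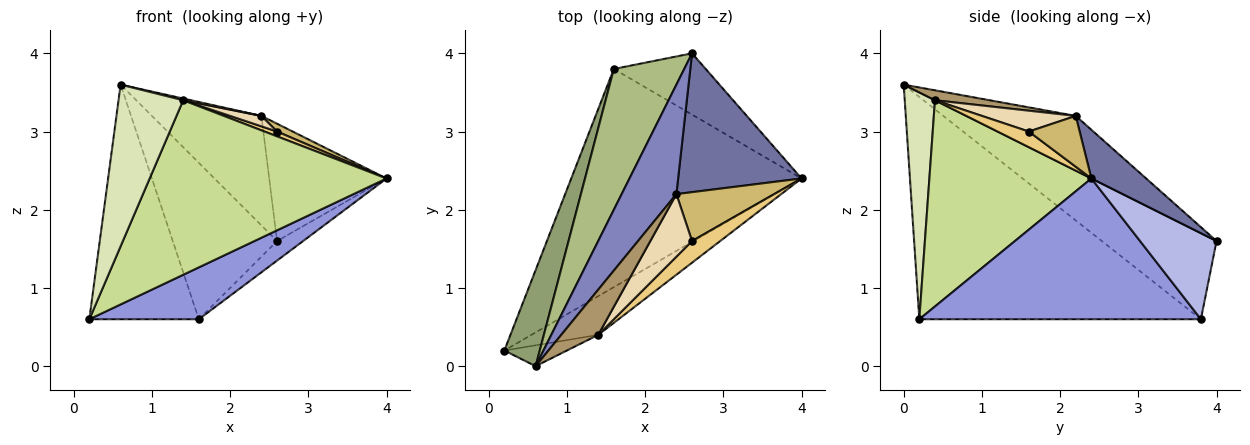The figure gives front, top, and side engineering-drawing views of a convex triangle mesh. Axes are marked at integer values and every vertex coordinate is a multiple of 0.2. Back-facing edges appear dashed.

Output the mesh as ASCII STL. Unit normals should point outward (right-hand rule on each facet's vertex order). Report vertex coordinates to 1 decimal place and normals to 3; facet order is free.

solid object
 facet normal 0.288 0.618 0.731
  outer loop
   vertex 2.4 2.2 3.2
   vertex 4.0 2.4 2.4
   vertex 2.6 4.0 1.6
  endloop
 endfacet
 facet normal -0.577 0.577 0.577
  outer loop
   vertex 2.4 2.2 3.2
   vertex 2.6 4.0 1.6
   vertex 0.6 0.0 3.6
  endloop
 endfacet
 facet normal 0.511 -0.199 -0.836
  outer loop
   vertex 1.6 3.8 0.6
   vertex 4.0 2.4 2.4
   vertex 0.2 0.2 0.6
  endloop
 endfacet
 facet normal 0.666 0.227 -0.711
  outer loop
   vertex 1.6 3.8 0.6
   vertex 2.6 4.0 1.6
   vertex 4.0 2.4 2.4
  endloop
 endfacet
 facet normal -0.922 0.359 0.147
  outer loop
   vertex 1.6 3.8 0.6
   vertex 0.2 0.2 0.6
   vertex 0.6 0.0 3.6
  endloop
 endfacet
 facet normal -0.633 0.575 0.518
  outer loop
   vertex 1.6 3.8 0.6
   vertex 0.6 0.0 3.6
   vertex 2.6 4.0 1.6
  endloop
 endfacet
 facet normal 0.555 -0.812 -0.180
  outer loop
   vertex 1.4 0.4 3.4
   vertex 0.2 0.2 0.6
   vertex 4.0 2.4 2.4
  endloop
 endfacet
 facet normal 0.421 -0.900 -0.116
  outer loop
   vertex 1.4 0.4 3.4
   vertex 0.6 0.0 3.6
   vertex 0.2 0.2 0.6
  endloop
 endfacet
 facet normal 0.260 -0.037 0.965
  outer loop
   vertex 1.4 0.4 3.4
   vertex 2.4 2.2 3.2
   vertex 0.6 0.0 3.6
  endloop
 endfacet
 facet normal 0.457 -0.141 0.878
  outer loop
   vertex 2.6 1.6 3.0
   vertex 4.0 2.4 2.4
   vertex 2.4 2.2 3.2
  endloop
 endfacet
 facet normal 0.477 -0.191 0.858
  outer loop
   vertex 2.6 1.6 3.0
   vertex 1.4 0.4 3.4
   vertex 4.0 2.4 2.4
  endloop
 endfacet
 facet normal 0.442 -0.147 0.885
  outer loop
   vertex 2.6 1.6 3.0
   vertex 2.4 2.2 3.2
   vertex 1.4 0.4 3.4
  endloop
 endfacet
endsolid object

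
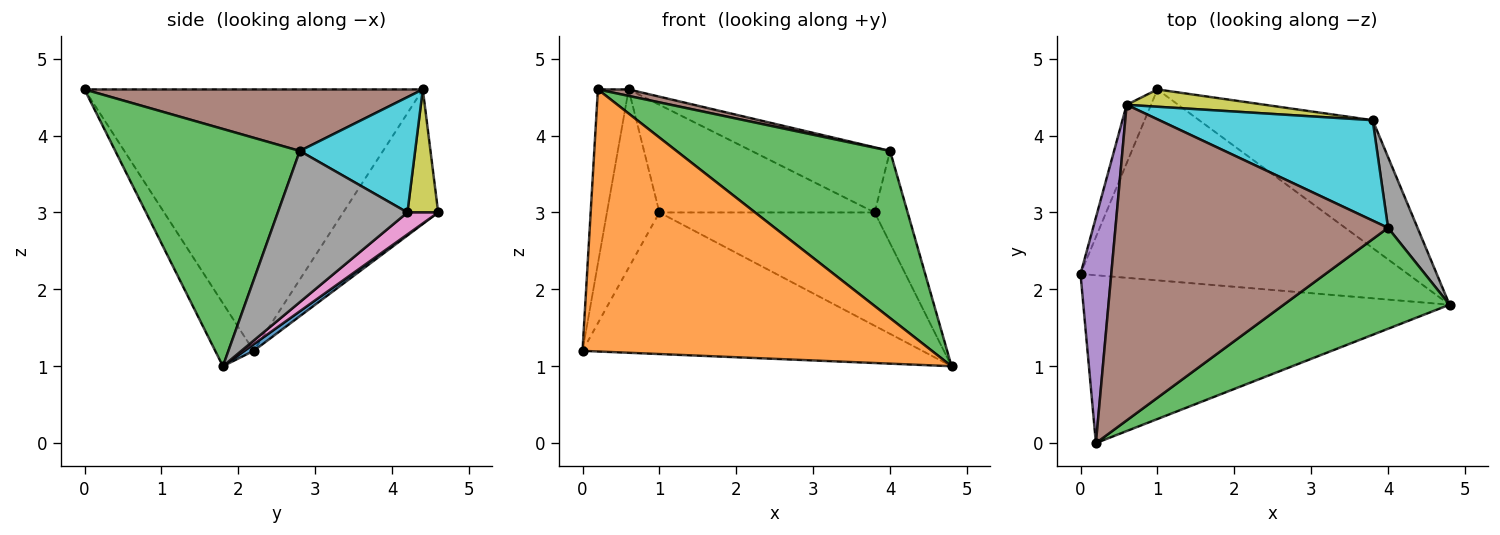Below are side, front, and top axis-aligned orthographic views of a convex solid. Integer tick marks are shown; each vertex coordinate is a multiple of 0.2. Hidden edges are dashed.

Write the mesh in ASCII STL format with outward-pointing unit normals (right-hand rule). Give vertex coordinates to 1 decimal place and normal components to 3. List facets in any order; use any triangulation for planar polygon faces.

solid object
 facet normal 0.016 0.596 -0.803
  outer loop
   vertex 1.0 4.6 3.0
   vertex 4.8 1.8 1.0
   vertex 0.0 2.2 1.2
  endloop
 endfacet
 facet normal -0.092 -0.838 -0.537
  outer loop
   vertex 0.2 0.0 4.6
   vertex 0.0 2.2 1.2
   vertex 4.8 1.8 1.0
  endloop
 endfacet
 facet normal 0.595 -0.688 0.416
  outer loop
   vertex 4.0 2.8 3.8
   vertex 0.2 0.0 4.6
   vertex 4.8 1.8 1.0
  endloop
 endfacet
 facet normal -0.865 0.478 -0.156
  outer loop
   vertex 0.6 4.4 4.6
   vertex 1.0 4.6 3.0
   vertex 0.0 2.2 1.2
  endloop
 endfacet
 facet normal -0.989 0.090 0.116
  outer loop
   vertex 0.6 4.4 4.6
   vertex 0.0 2.2 1.2
   vertex 0.2 0.0 4.6
  endloop
 endfacet
 facet normal 0.220 -0.020 0.975
  outer loop
   vertex 0.6 4.4 4.6
   vertex 0.2 0.0 4.6
   vertex 4.0 2.8 3.8
  endloop
 endfacet
 facet normal 0.094 0.660 -0.745
  outer loop
   vertex 3.8 4.2 3.0
   vertex 4.8 1.8 1.0
   vertex 1.0 4.6 3.0
  endloop
 endfacet
 facet normal 0.952 0.242 0.186
  outer loop
   vertex 3.8 4.2 3.0
   vertex 4.0 2.8 3.8
   vertex 4.8 1.8 1.0
  endloop
 endfacet
 facet normal 0.140 0.978 0.157
  outer loop
   vertex 3.8 4.2 3.0
   vertex 1.0 4.6 3.0
   vertex 0.6 4.4 4.6
  endloop
 endfacet
 facet normal 0.413 0.496 0.764
  outer loop
   vertex 3.8 4.2 3.0
   vertex 0.6 4.4 4.6
   vertex 4.0 2.8 3.8
  endloop
 endfacet
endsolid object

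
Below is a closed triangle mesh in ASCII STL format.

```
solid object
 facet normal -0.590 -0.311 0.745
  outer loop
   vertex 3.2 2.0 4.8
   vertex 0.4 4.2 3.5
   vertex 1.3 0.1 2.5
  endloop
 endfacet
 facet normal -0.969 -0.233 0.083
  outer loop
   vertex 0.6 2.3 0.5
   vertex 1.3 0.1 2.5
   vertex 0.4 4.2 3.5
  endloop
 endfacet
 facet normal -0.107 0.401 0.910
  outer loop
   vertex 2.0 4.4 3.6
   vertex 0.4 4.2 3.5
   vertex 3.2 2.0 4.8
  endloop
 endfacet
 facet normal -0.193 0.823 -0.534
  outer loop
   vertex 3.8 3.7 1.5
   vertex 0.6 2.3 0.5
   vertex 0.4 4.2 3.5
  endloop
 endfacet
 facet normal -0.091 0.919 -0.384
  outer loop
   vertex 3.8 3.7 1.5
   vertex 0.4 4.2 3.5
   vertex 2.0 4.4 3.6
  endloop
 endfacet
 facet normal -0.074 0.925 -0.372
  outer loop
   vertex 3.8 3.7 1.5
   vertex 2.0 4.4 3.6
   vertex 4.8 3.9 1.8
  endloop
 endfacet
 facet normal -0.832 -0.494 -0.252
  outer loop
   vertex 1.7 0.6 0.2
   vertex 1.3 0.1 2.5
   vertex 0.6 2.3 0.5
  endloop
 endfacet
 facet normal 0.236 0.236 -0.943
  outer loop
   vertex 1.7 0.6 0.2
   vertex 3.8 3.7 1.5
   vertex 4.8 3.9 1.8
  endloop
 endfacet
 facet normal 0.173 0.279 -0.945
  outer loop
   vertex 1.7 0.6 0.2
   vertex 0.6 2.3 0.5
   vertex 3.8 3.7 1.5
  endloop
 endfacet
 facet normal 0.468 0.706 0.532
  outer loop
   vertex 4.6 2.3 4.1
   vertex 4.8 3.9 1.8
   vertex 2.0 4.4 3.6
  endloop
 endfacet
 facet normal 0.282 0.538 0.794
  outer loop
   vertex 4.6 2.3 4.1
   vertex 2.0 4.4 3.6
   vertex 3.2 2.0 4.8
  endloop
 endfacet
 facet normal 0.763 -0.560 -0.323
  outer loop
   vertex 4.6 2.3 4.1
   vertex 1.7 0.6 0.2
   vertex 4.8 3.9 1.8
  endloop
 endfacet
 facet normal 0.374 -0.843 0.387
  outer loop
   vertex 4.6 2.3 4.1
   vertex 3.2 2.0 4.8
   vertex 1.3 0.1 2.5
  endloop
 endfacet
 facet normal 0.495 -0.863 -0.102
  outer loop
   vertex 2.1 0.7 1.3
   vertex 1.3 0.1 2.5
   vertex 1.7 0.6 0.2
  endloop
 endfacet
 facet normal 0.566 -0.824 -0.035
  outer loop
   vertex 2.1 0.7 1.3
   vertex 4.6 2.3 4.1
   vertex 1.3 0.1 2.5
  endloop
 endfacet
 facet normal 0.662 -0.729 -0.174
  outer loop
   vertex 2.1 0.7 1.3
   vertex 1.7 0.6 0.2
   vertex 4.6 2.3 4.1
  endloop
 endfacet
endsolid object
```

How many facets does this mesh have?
16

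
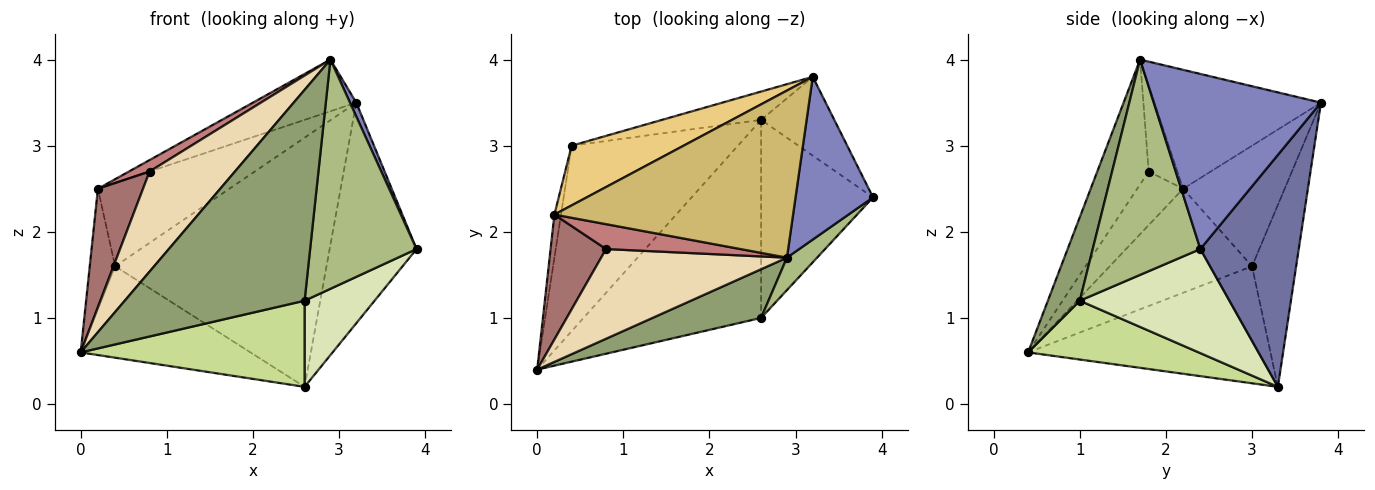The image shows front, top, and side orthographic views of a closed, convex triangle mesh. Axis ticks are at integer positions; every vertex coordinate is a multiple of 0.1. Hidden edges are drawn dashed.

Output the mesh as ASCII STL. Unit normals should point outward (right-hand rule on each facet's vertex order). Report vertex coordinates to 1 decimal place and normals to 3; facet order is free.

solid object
 facet normal 0.729 0.644 -0.230
  outer loop
   vertex 2.6 3.3 0.2
   vertex 3.2 3.8 3.5
   vertex 3.9 2.4 1.8
  endloop
 endfacet
 facet normal 0.914 -0.034 0.405
  outer loop
   vertex 2.9 1.7 4.0
   vertex 3.9 2.4 1.8
   vertex 3.2 3.8 3.5
  endloop
 endfacet
 facet normal -0.534 0.374 -0.759
  outer loop
   vertex 0.4 3.0 1.6
   vertex 2.6 3.3 0.2
   vertex 0.0 0.4 0.6
  endloop
 endfacet
 facet normal -0.203 0.973 -0.111
  outer loop
   vertex 0.4 3.0 1.6
   vertex 3.2 3.8 3.5
   vertex 2.6 3.3 0.2
  endloop
 endfacet
 facet normal 0.170 -0.960 0.222
  outer loop
   vertex 2.6 1.0 1.2
   vertex 2.9 1.7 4.0
   vertex 0.0 0.4 0.6
  endloop
 endfacet
 facet normal 0.708 -0.700 0.099
  outer loop
   vertex 2.6 1.0 1.2
   vertex 3.9 2.4 1.8
   vertex 2.9 1.7 4.0
  endloop
 endfacet
 facet normal 0.291 -0.382 -0.878
  outer loop
   vertex 2.6 1.0 1.2
   vertex 0.0 0.4 0.6
   vertex 2.6 3.3 0.2
  endloop
 endfacet
 facet normal 0.649 -0.303 -0.698
  outer loop
   vertex 2.6 1.0 1.2
   vertex 2.6 3.3 0.2
   vertex 3.9 2.4 1.8
  endloop
 endfacet
 facet normal -0.983 0.175 -0.063
  outer loop
   vertex 0.2 2.2 2.5
   vertex 0.4 3.0 1.6
   vertex 0.0 0.4 0.6
  endloop
 endfacet
 facet normal -0.430 0.267 0.863
  outer loop
   vertex 0.2 2.2 2.5
   vertex 2.9 1.7 4.0
   vertex 3.2 3.8 3.5
  endloop
 endfacet
 facet normal -0.532 0.688 0.494
  outer loop
   vertex 0.2 2.2 2.5
   vertex 3.2 3.8 3.5
   vertex 0.4 3.0 1.6
  endloop
 endfacet
 facet normal -0.409 -0.679 0.609
  outer loop
   vertex 0.8 1.8 2.7
   vertex 0.0 0.4 0.6
   vertex 2.9 1.7 4.0
  endloop
 endfacet
 facet normal -0.574 -0.564 0.594
  outer loop
   vertex 0.8 1.8 2.7
   vertex 0.2 2.2 2.5
   vertex 0.0 0.4 0.6
  endloop
 endfacet
 facet normal -0.503 -0.362 0.785
  outer loop
   vertex 0.8 1.8 2.7
   vertex 2.9 1.7 4.0
   vertex 0.2 2.2 2.5
  endloop
 endfacet
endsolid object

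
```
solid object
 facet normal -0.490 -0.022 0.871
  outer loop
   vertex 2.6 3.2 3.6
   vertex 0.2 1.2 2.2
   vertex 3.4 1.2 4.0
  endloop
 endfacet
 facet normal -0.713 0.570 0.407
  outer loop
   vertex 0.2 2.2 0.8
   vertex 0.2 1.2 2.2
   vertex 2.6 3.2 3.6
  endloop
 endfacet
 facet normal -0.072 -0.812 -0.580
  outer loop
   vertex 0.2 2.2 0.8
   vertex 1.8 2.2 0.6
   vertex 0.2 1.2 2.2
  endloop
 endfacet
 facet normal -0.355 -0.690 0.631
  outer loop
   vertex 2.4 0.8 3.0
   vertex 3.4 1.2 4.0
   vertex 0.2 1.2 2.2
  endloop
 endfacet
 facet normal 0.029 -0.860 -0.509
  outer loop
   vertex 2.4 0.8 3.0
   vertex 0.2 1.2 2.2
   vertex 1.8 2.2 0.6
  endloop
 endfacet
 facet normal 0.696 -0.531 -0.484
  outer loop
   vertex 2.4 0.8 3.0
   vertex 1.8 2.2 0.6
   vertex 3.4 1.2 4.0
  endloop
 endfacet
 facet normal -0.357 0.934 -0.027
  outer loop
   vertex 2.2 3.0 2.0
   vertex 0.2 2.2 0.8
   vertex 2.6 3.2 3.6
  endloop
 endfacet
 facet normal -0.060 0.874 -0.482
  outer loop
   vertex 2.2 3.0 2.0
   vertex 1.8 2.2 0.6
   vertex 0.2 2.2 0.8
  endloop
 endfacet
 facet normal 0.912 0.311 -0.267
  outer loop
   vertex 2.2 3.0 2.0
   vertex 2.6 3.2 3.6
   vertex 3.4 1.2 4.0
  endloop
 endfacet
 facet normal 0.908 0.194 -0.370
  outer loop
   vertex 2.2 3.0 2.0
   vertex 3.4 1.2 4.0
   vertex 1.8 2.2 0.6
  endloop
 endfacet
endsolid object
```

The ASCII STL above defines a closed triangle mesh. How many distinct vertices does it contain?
7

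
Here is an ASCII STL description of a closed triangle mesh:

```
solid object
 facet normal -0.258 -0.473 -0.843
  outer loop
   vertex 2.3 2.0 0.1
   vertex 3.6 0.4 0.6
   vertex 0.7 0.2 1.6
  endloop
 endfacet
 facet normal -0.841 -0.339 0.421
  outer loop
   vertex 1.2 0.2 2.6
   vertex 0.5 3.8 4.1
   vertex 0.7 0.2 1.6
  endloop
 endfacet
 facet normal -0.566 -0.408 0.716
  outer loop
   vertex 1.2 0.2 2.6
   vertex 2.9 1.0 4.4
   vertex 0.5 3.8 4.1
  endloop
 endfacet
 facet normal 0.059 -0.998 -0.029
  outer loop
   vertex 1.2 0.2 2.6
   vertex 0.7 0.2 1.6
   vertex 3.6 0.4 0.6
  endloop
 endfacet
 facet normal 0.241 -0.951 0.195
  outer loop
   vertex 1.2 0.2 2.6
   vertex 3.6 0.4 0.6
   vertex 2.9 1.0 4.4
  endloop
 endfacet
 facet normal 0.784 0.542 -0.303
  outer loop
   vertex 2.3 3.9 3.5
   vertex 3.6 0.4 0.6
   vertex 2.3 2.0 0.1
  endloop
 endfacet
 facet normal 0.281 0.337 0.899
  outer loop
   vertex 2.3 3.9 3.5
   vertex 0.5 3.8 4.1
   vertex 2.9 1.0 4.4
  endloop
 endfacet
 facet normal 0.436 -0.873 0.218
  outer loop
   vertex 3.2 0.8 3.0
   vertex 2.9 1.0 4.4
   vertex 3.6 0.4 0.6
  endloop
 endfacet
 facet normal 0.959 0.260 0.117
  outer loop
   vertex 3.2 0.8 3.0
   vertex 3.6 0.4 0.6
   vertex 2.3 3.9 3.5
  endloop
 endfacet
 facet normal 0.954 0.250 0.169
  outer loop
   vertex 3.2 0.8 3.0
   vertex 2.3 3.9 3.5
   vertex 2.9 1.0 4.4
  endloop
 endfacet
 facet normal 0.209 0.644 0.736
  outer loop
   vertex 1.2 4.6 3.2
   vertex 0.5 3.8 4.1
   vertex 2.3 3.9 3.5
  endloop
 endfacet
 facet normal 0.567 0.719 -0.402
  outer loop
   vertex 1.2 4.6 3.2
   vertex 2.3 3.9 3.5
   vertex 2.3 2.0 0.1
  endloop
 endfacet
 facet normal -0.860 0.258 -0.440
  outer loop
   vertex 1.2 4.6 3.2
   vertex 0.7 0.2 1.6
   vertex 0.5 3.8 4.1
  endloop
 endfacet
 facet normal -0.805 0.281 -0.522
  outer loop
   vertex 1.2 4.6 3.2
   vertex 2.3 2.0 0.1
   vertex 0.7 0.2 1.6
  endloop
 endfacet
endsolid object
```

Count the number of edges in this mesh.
21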